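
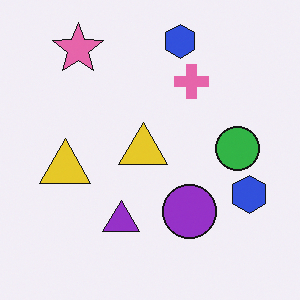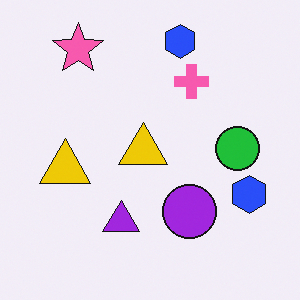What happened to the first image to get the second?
Slightly oversaturated.

All colors are more vivid — a global saturation change.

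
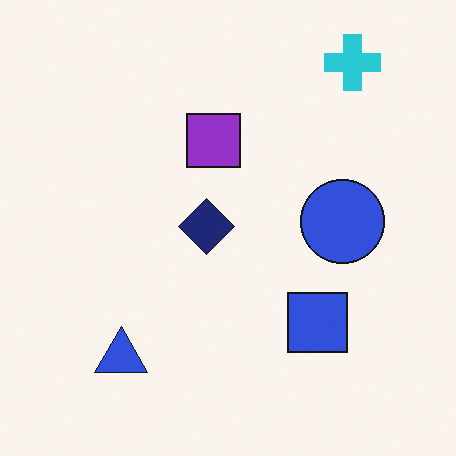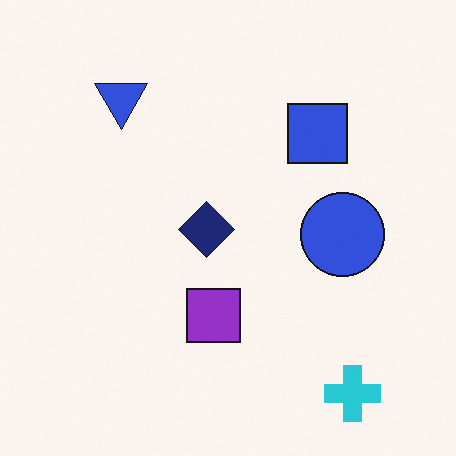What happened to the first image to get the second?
The second image is the first flipped vertically (top ↔ bottom).

The cyan cross is in the top-right of the first image and the bottom-right of the second — shapes on opposite sides of the horizontal midline have swapped in a mirror flip.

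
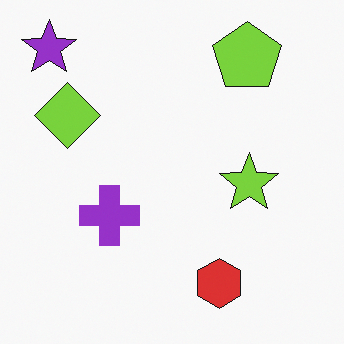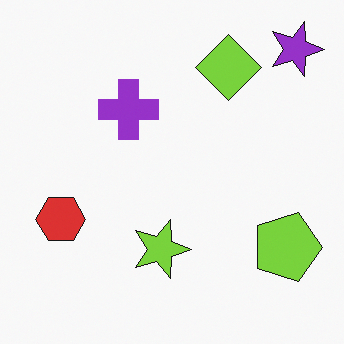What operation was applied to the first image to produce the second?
It was rotated 90° clockwise.

The purple star sits in the top-left of the first image and the top-right of the second — consistent with a whole-image 90° clockwise rotation.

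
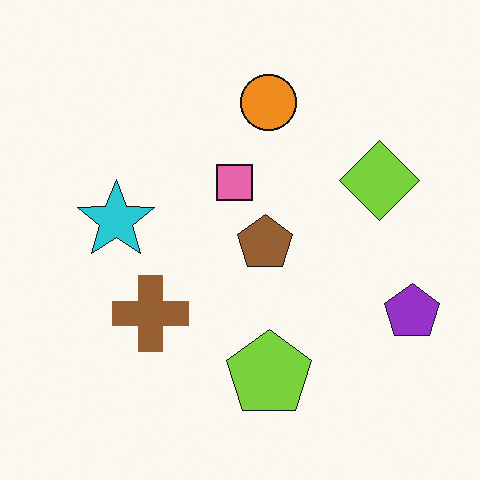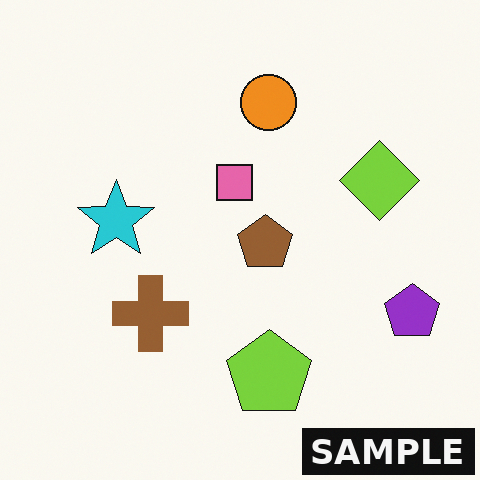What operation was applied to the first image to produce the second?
This is the original image watermarked with the text "SAMPLE" in the lower-right corner.

A dark label reading "SAMPLE" appears in the lower-right corner.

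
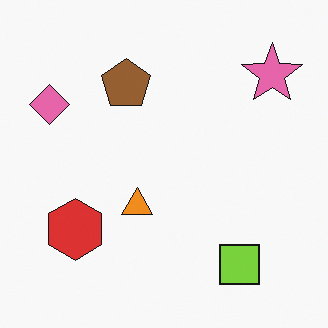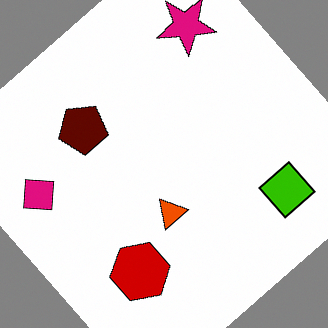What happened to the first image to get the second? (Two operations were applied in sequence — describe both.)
Given much higher contrast, then rotated counter-clockwise by a large amount — several tens of degrees.

Tones are pushed away from mid-grey across the whole image — a global contrast change. Every shape is tilted by the same angle and the image corners show triangular fill wedges — a whole-image rotation by a non-right angle.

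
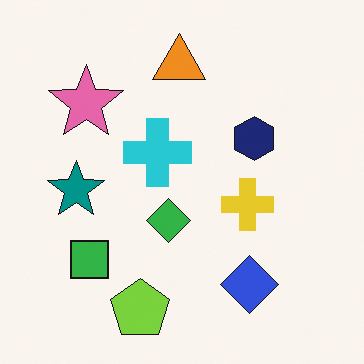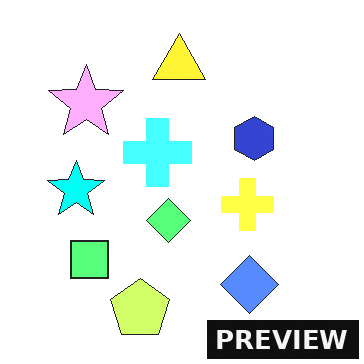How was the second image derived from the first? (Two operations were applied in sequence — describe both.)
Brightened a lot, then watermarked with the text "PREVIEW" in the lower-right corner.

Every pixel — background and shapes alike — is uniformly brightened. A dark label reading "PREVIEW" appears in the lower-right corner.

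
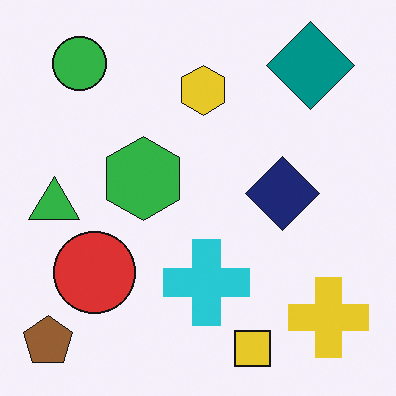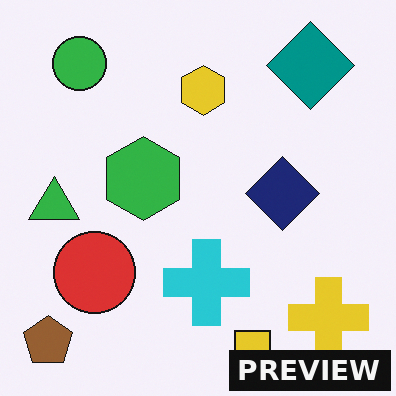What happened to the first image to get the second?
The transformation is: watermarked with the text "PREVIEW" in the lower-right corner.

A dark label reading "PREVIEW" appears in the lower-right corner.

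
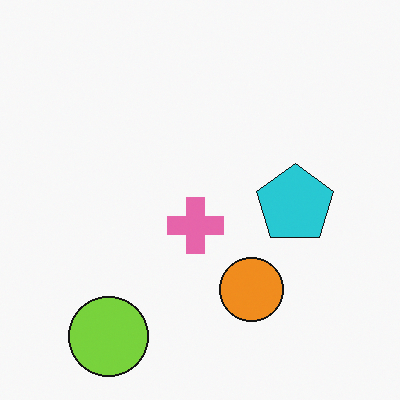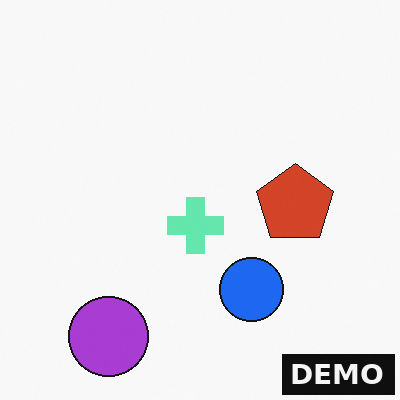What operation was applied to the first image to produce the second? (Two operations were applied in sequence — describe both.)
The second image is the first hue-shifted through roughly half the color wheel, then watermarked with the text "DEMO" in the lower-right corner.

Every shape's color has rotated by the same amount around the hue wheel — a uniform hue shift. A dark label reading "DEMO" appears in the lower-right corner.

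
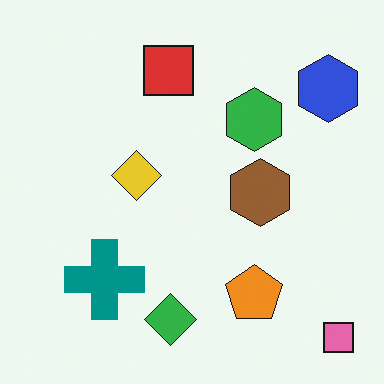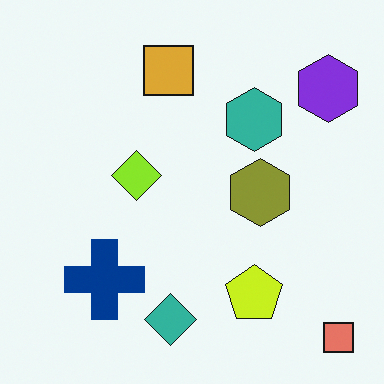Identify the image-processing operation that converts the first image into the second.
This is the original image hue-shifted slightly.

Every shape's color has rotated by the same amount around the hue wheel — a uniform hue shift.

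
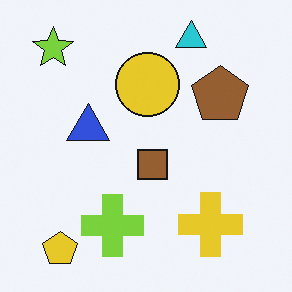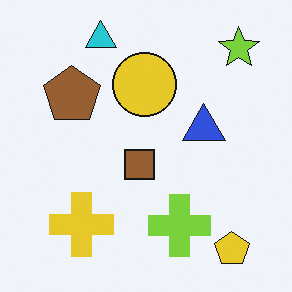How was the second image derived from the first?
The image was flipped horizontally (left ↔ right).

The lime star is in the top-left of the first image and the top-right of the second — shapes on opposite sides of the vertical midline have swapped in a mirror flip.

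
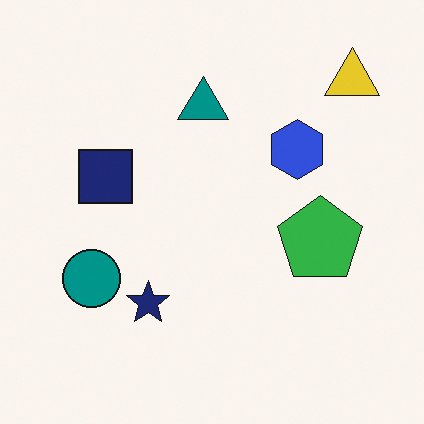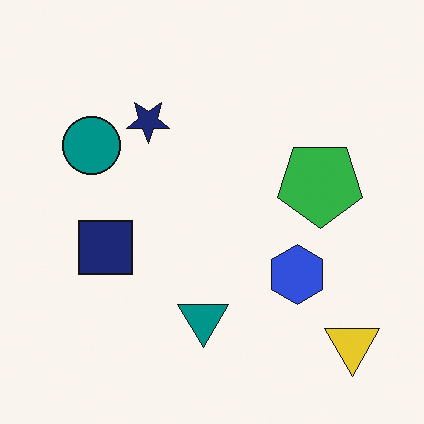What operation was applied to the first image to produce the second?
The transformation is: flipped vertically (top ↔ bottom).

The yellow triangle is in the top-right of the first image and the bottom-right of the second — shapes on opposite sides of the horizontal midline have swapped in a mirror flip.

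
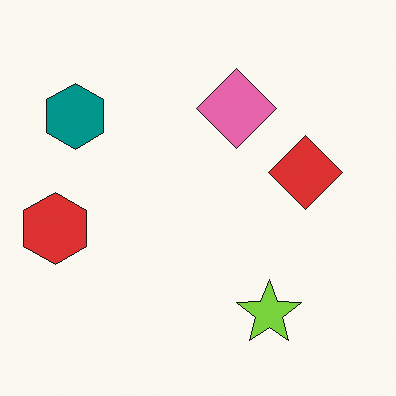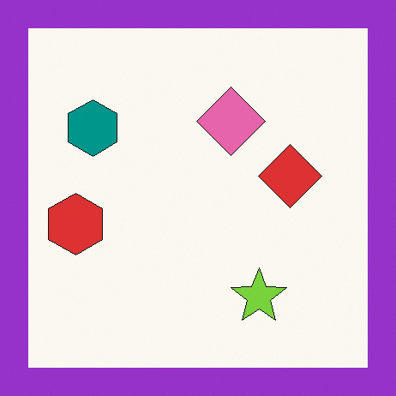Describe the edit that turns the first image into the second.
This is the original image framed with a purple border.

A solid purple frame runs around the edge of the second image, with the content slightly shrunk inside it.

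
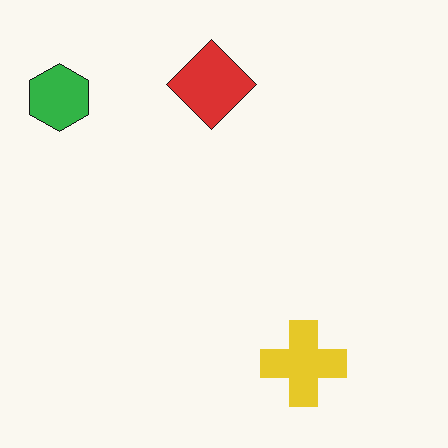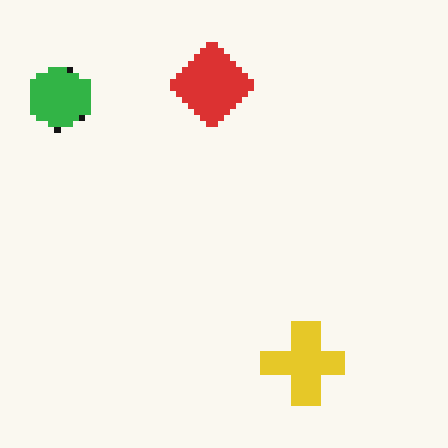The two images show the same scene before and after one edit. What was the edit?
The image was pixelated into visible square blocks.

Shapes are reduced to large square blocks; fine edges and outlines are lost — a downscale-then-upscale (mosaic) effect.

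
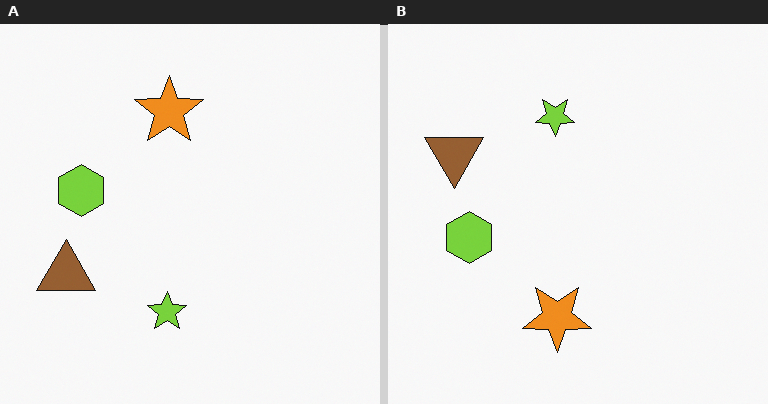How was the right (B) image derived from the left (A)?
The right (B) image is the left (A) flipped vertically (top ↔ bottom).

The orange star is in the top of the left (A) image and the bottom of the right (B) — shapes on opposite sides of the horizontal midline have swapped in a mirror flip.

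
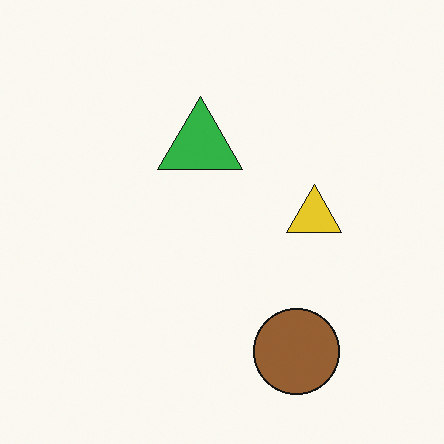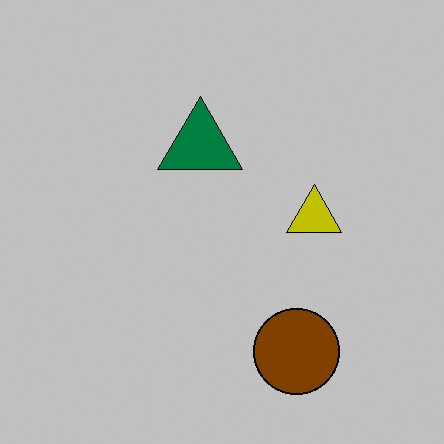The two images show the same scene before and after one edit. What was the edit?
Heavily posterized to just a handful of flat colors.

Each flat color has snapped to a coarser quantized level — most visibly, the near-white background has dropped to a flat grey.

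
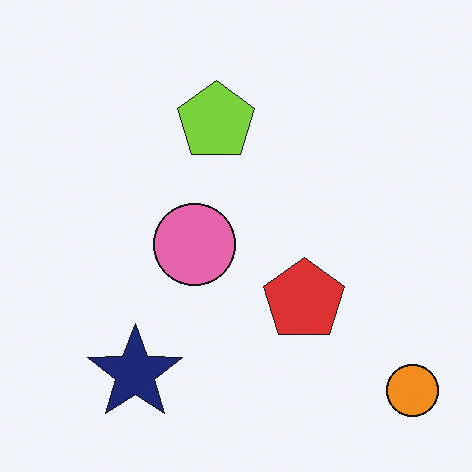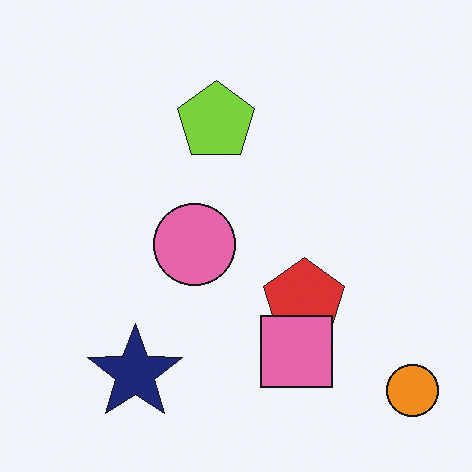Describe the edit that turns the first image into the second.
The image was overlaid with an additional pink square.

A pink square appears in the second image that is absent from the first.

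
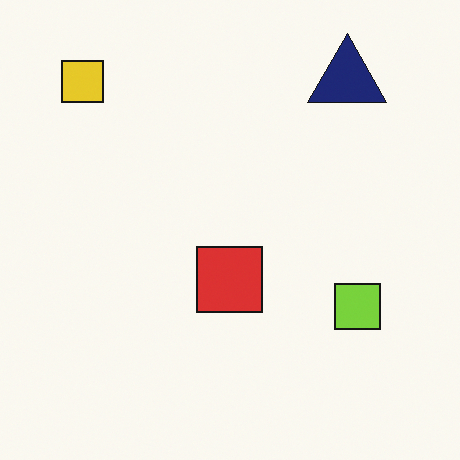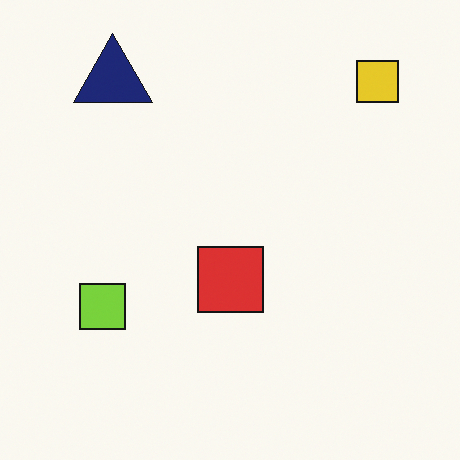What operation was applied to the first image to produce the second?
The image was flipped horizontally (left ↔ right).

The yellow square is in the top-left of the first image and the top-right of the second — shapes on opposite sides of the vertical midline have swapped in a mirror flip.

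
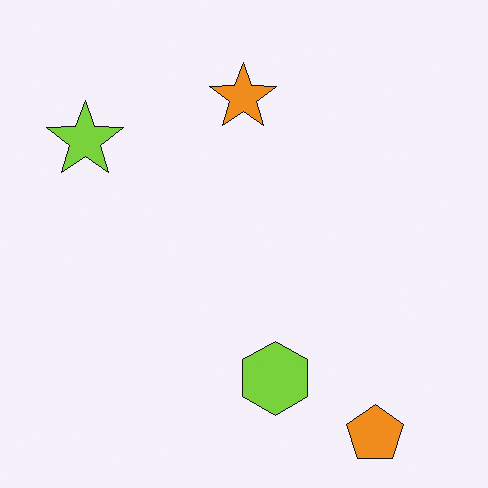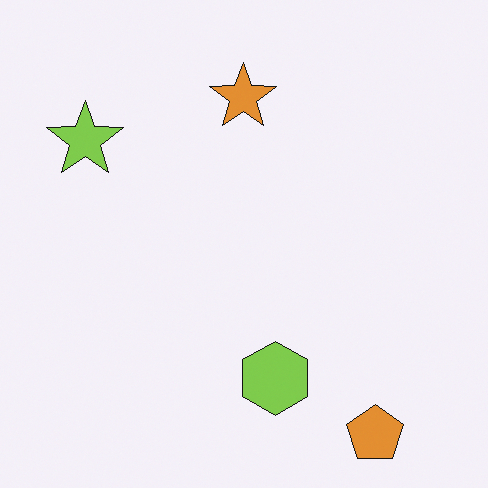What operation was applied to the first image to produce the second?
The transformation is: slightly desaturated.

All colors are more muted and greyish — a global saturation change.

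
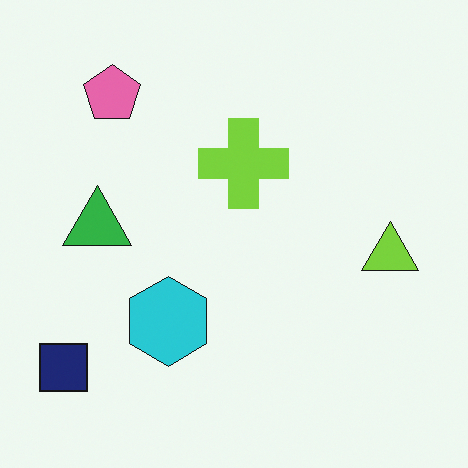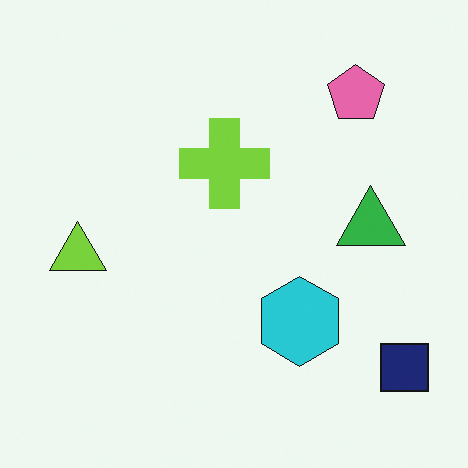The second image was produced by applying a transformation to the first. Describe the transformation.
The transformation is: flipped horizontally (left ↔ right).

The navy square is in the bottom-left of the first image and the bottom-right of the second — shapes on opposite sides of the vertical midline have swapped in a mirror flip.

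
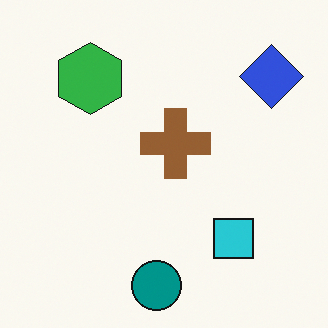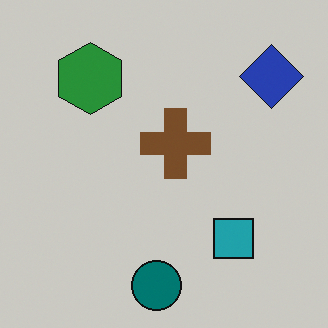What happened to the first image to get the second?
The transformation is: darkened a little.

Every pixel — background and shapes alike — is uniformly darkened.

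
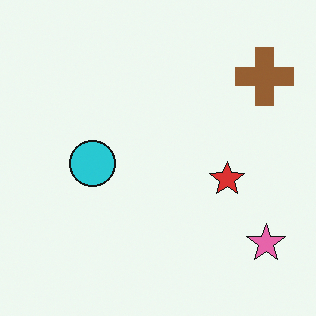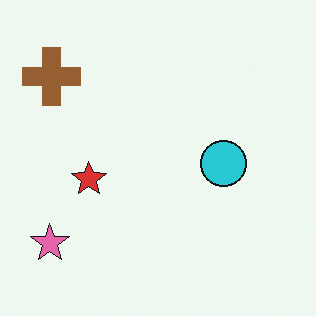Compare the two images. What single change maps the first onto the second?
This is the original image flipped horizontally (left ↔ right).

The pink star is in the bottom-right of the first image and the bottom-left of the second — shapes on opposite sides of the vertical midline have swapped in a mirror flip.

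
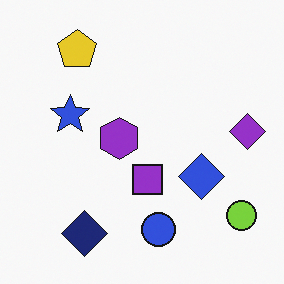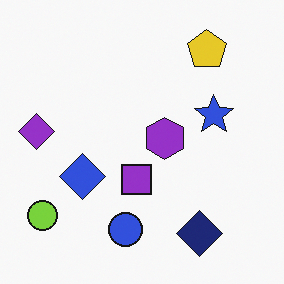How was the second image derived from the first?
Flipped horizontally (left ↔ right).

The purple diamond is in the right of the first image and the left of the second — shapes on opposite sides of the vertical midline have swapped in a mirror flip.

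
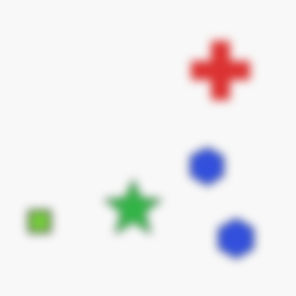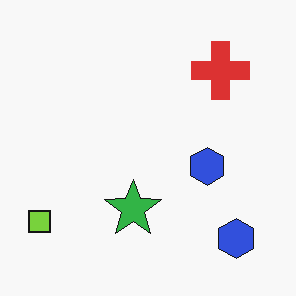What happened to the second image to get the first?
It was noticeably gaussian-blurred.

Shape edges and outlines are uniformly softened across the whole image.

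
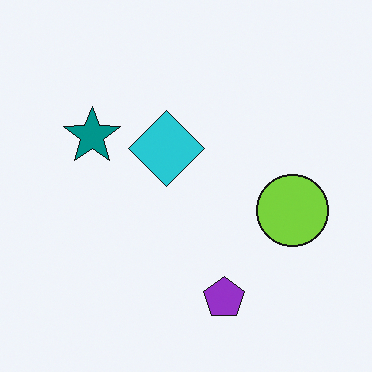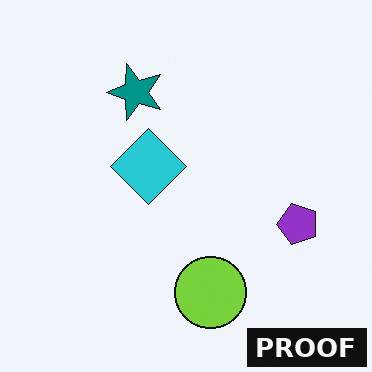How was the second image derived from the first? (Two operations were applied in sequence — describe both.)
This is the original image transposed (reflected across the top-left ↔ bottom-right diagonal), then watermarked with the text "PROOF" in the lower-right corner.

Shapes have swapped their row and column positions — what was in the top-right is now in the bottom-left — a diagonal reflection. A dark label reading "PROOF" appears in the lower-right corner.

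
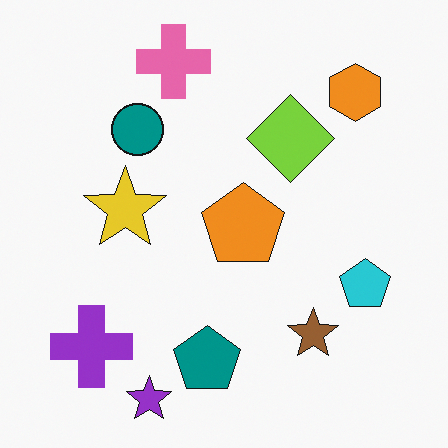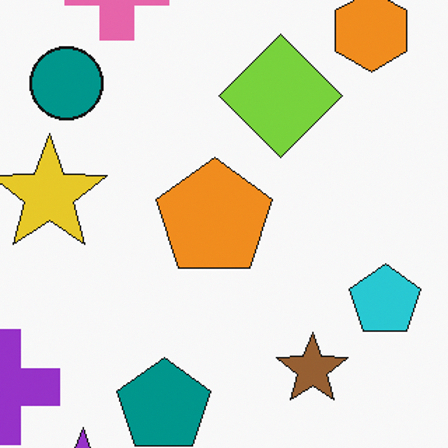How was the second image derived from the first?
The transformation is: cropped slightly and scaled back up.

The visible shapes are larger and the field of view is narrower; shapes near the original edges may be partly or wholly outside the frame — a crop-and-rescale.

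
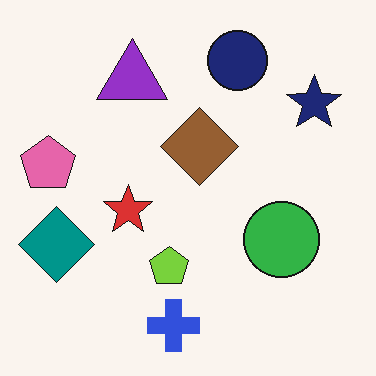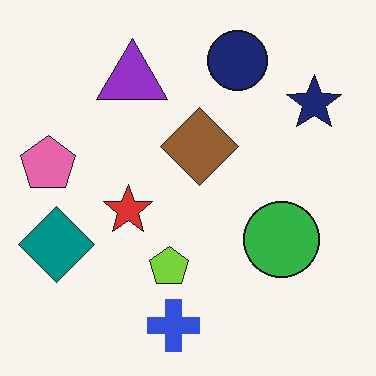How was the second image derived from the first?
It was JPEG-compressed with visible artifacts.

Blocky 8×8 compression artifacts appear around shape edges and the flat background shows ringing — characteristic JPEG degradation.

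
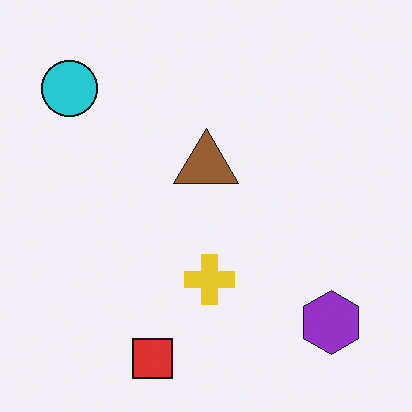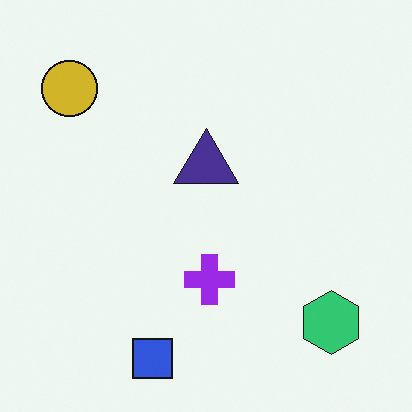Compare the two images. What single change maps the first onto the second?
The second image is the first hue-shifted by a large amount.

Every shape's color has rotated by the same amount around the hue wheel — a uniform hue shift.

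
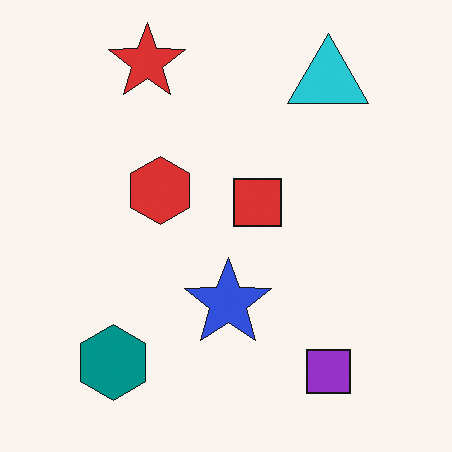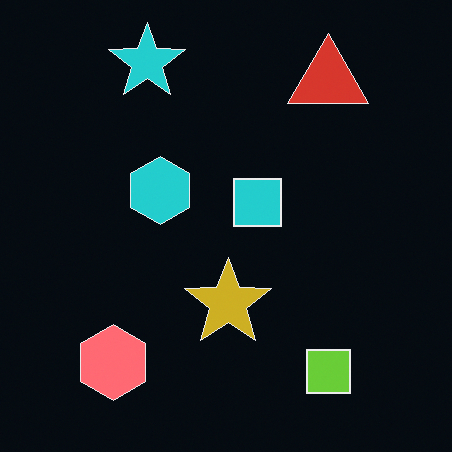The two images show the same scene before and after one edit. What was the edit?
The second image is the first color-inverted (negative).

The light background has become dark and every shape's color is its complement — a photographic negative.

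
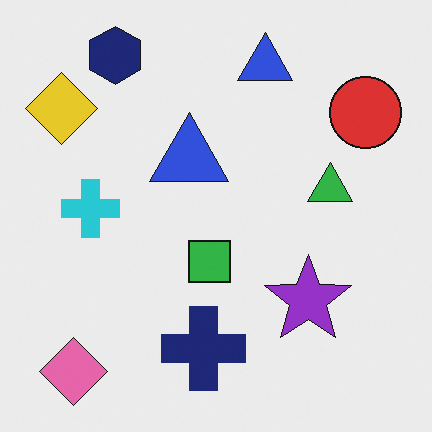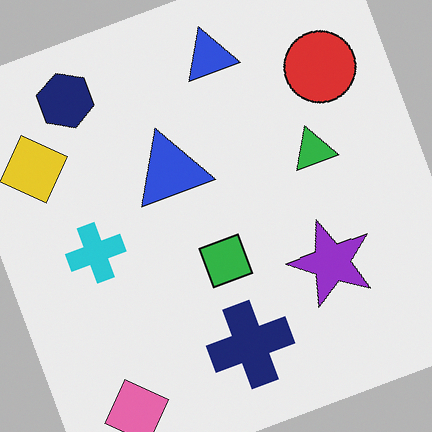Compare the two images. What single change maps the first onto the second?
The transformation is: rotated counter-clockwise by a clearly visible amount.

Every shape is tilted by the same angle and the image corners show triangular fill wedges — a whole-image rotation by a non-right angle.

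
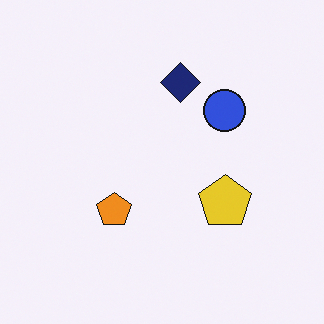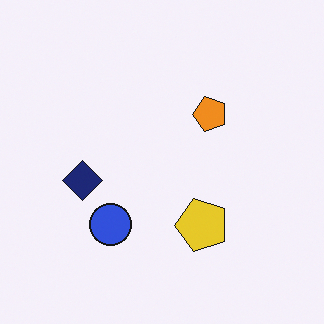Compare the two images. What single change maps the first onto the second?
This is the original image transposed (reflected across the top-left ↔ bottom-right diagonal).

Shapes have swapped their row and column positions — what was in the top-right is now in the bottom-left — a diagonal reflection.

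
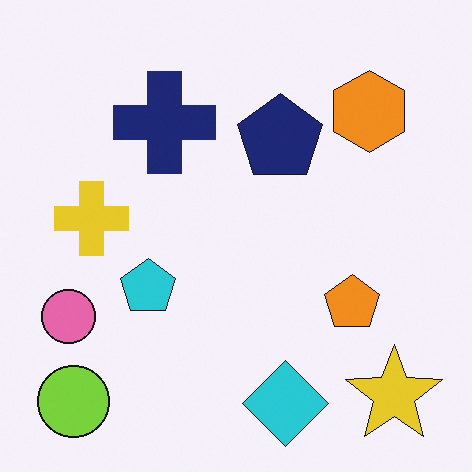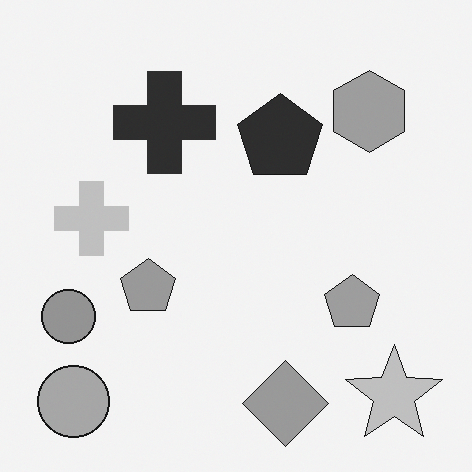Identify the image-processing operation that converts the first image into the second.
This is the original image converted to grayscale.

All color is removed — every shape is now a shade of grey.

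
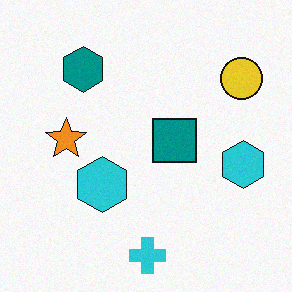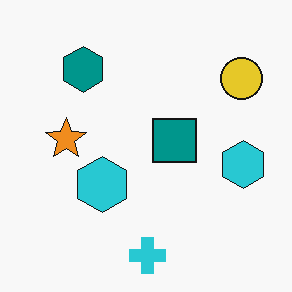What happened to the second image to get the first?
The image was degraded with subtle gaussian noise.

Random speckle covers the whole image, including the flat background.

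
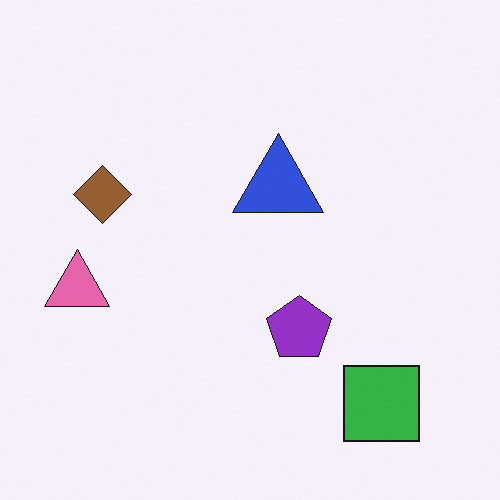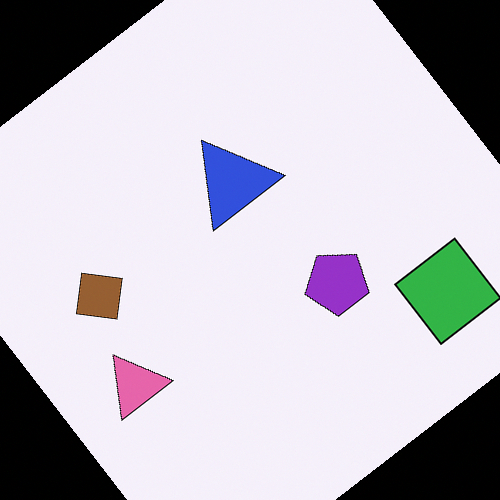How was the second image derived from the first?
This is the original image rotated counter-clockwise by a large amount — several tens of degrees.

Every shape is tilted by the same angle and the image corners show triangular fill wedges — a whole-image rotation by a non-right angle.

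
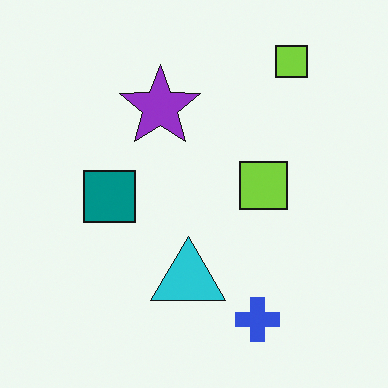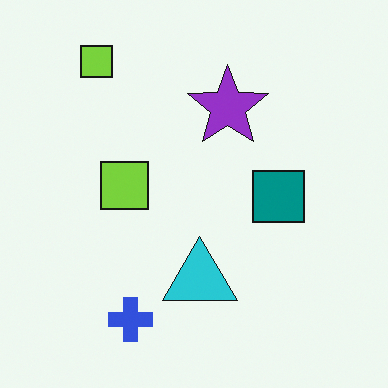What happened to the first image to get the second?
The second image is the first flipped horizontally (left ↔ right).

The teal square is in the left of the first image and the right of the second — shapes on opposite sides of the vertical midline have swapped in a mirror flip.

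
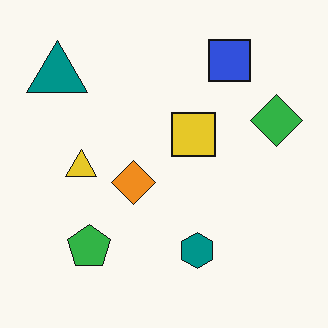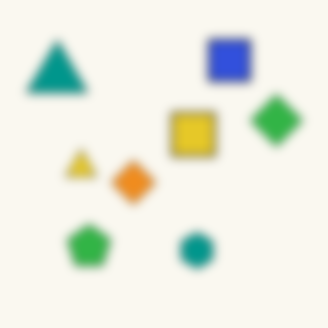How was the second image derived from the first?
It was heavily blurred.

Shape edges and outlines are uniformly softened across the whole image.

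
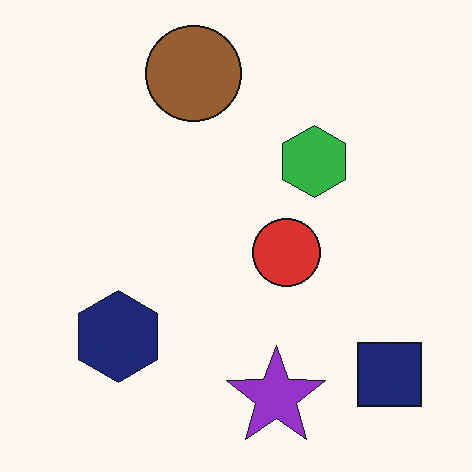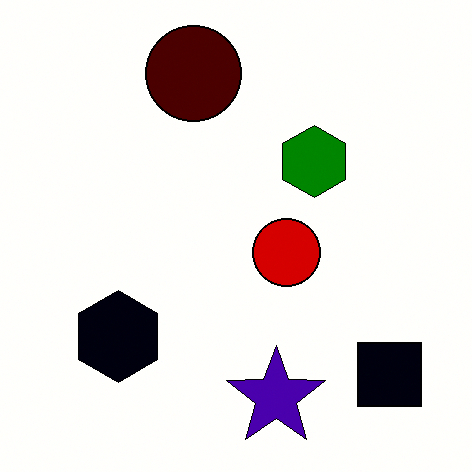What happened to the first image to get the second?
It was boosted in contrast.

Tones are pushed away from mid-grey across the whole image — a global contrast change.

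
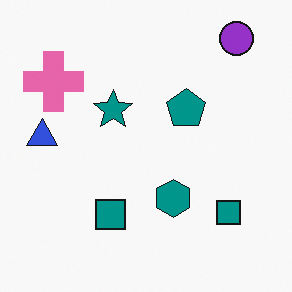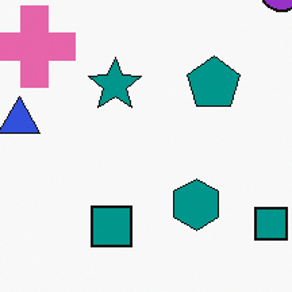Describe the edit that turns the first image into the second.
The image was cropped slightly and scaled back up.

The visible shapes are larger and the field of view is narrower; shapes near the original edges may be partly or wholly outside the frame — a crop-and-rescale.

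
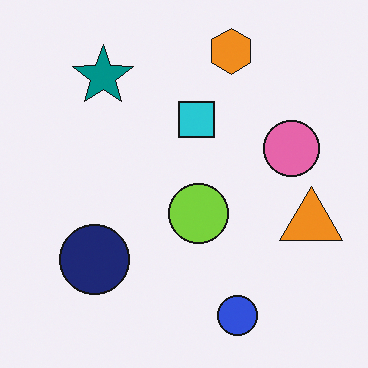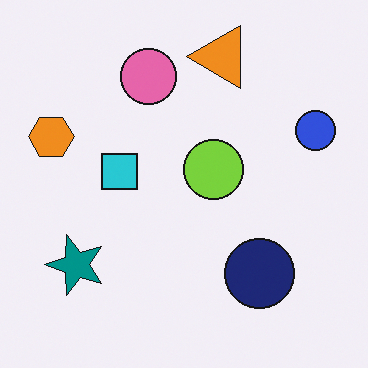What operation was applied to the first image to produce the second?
The transformation is: rotated 90° counter-clockwise.

The blue circle sits in the bottom of the first image and the right of the second — consistent with a whole-image 90° counter-clockwise rotation.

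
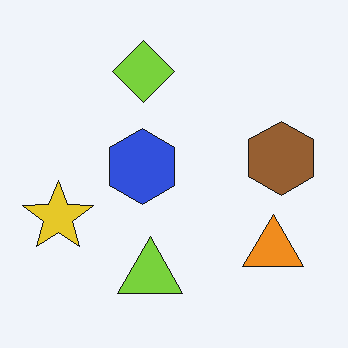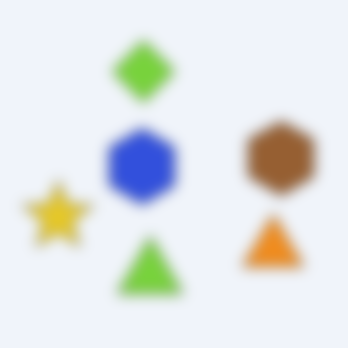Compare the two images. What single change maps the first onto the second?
The second image is the first strongly gaussian-blurred.

Shape edges and outlines are uniformly softened across the whole image.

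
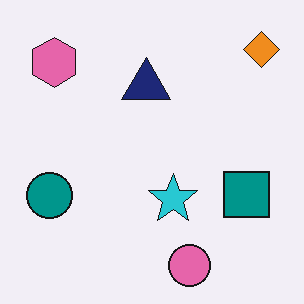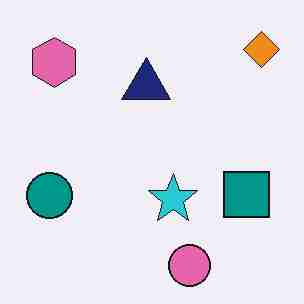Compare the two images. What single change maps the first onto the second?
Degraded with heavy JPEG compression.

Blocky 8×8 compression artifacts appear around shape edges and the flat background shows ringing — characteristic JPEG degradation.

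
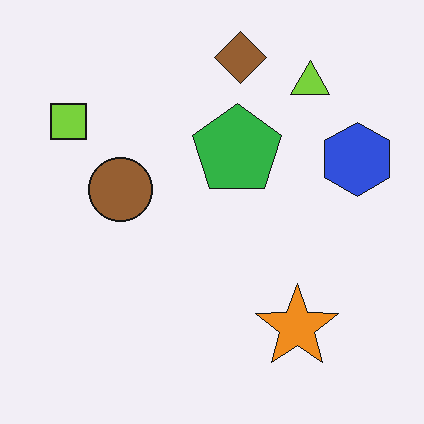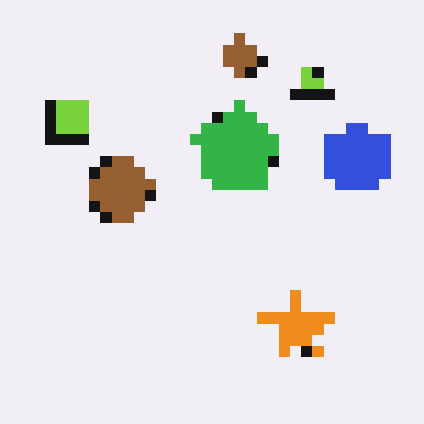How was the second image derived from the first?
It was coarsely pixelated.

Shapes are reduced to large square blocks; fine edges and outlines are lost — a downscale-then-upscale (mosaic) effect.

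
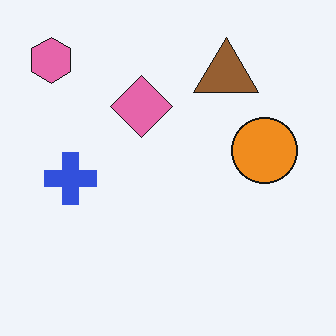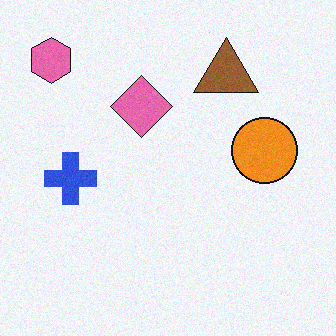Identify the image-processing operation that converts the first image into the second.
It was degraded with light additive noise.

Random speckle covers the whole image, including the flat background.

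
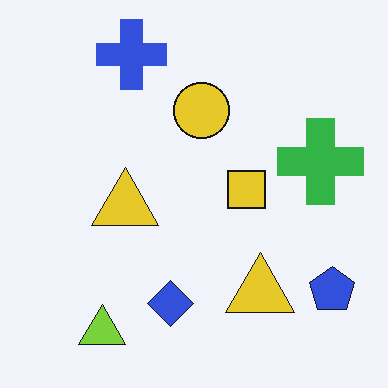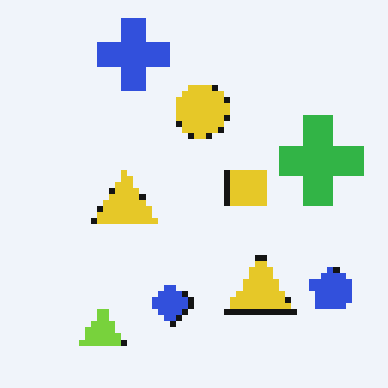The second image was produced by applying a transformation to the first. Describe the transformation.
This is the original image moderately pixelated.

Shapes are reduced to large square blocks; fine edges and outlines are lost — a downscale-then-upscale (mosaic) effect.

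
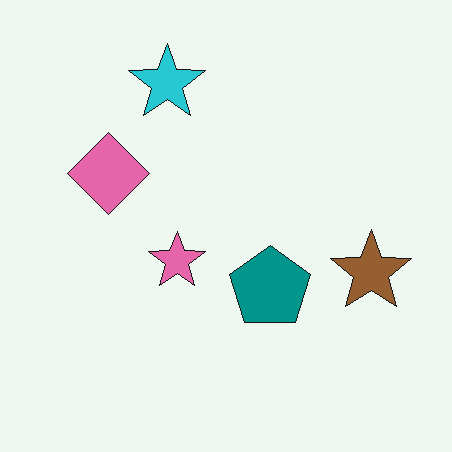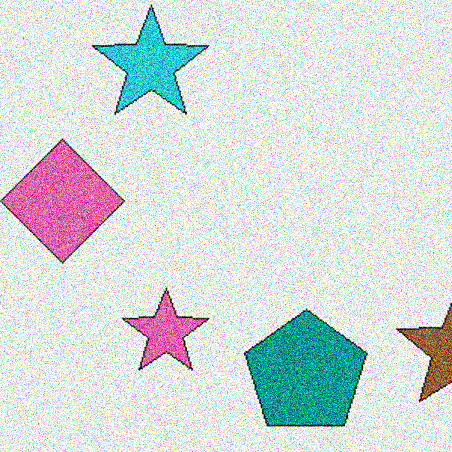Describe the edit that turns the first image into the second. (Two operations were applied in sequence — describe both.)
Cropped slightly and scaled back up, then degraded with strong gaussian noise.

The visible shapes are larger and the field of view is narrower; shapes near the original edges may be partly or wholly outside the frame — a crop-and-rescale. Random speckle covers the whole image, including the flat background.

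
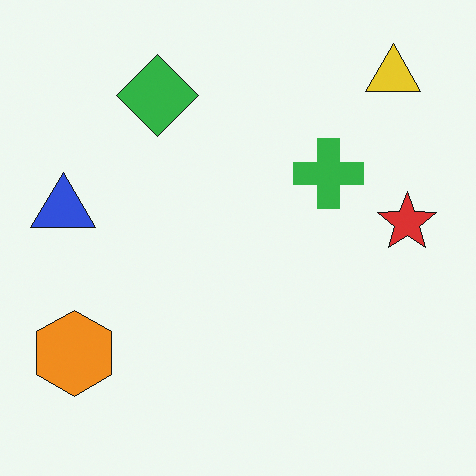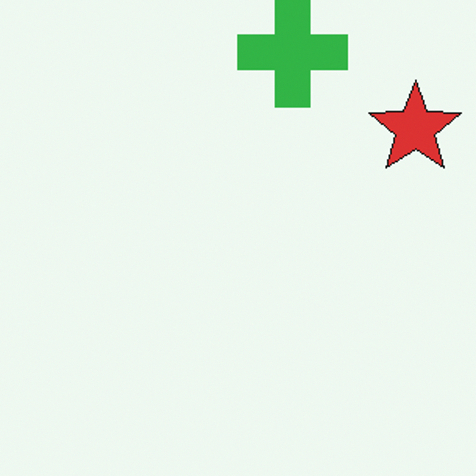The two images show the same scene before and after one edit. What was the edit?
It was cropped slightly and scaled back up.

The visible shapes are larger and the field of view is narrower; shapes near the original edges may be partly or wholly outside the frame — a crop-and-rescale.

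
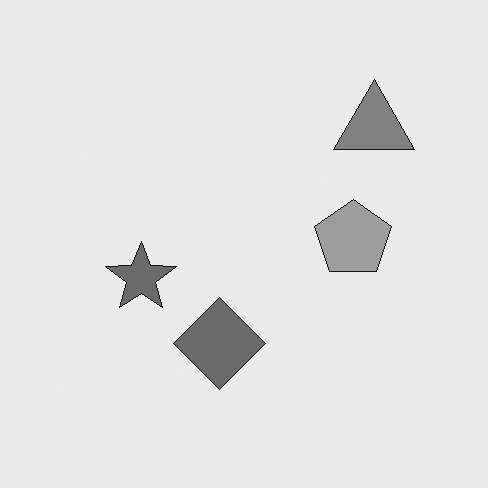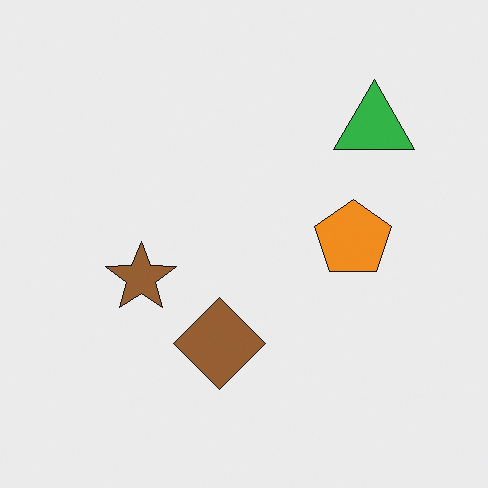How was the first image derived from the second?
This is the original image converted to grayscale.

All color is removed — every shape is now a shade of grey.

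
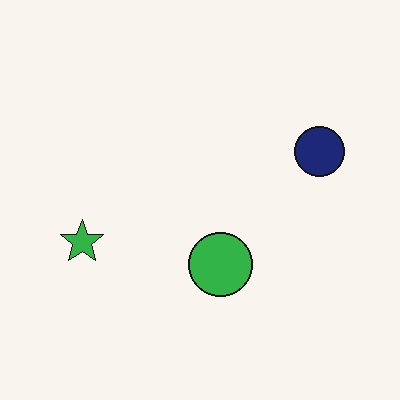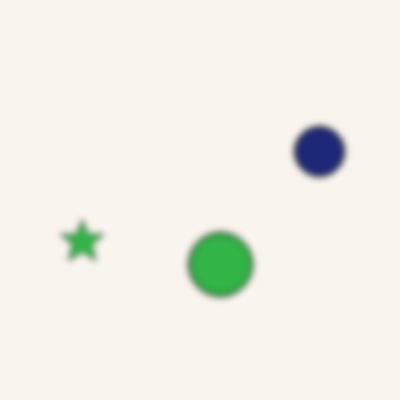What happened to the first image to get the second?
It was moderately blurred.

Shape edges and outlines are uniformly softened across the whole image.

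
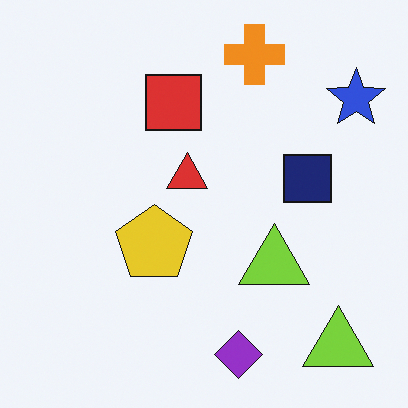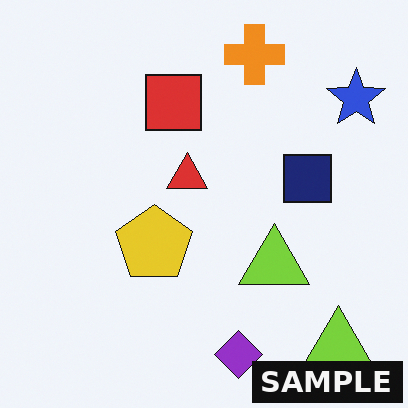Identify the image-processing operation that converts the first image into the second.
It was watermarked with the text "SAMPLE" in the lower-right corner.

A dark label reading "SAMPLE" appears in the lower-right corner.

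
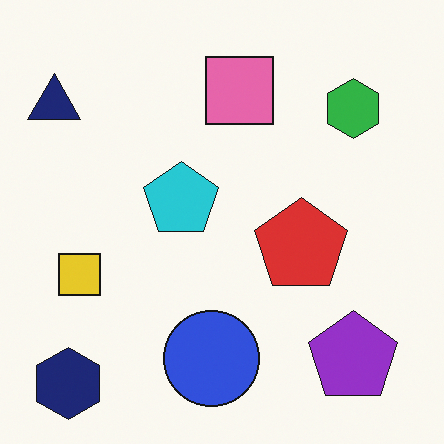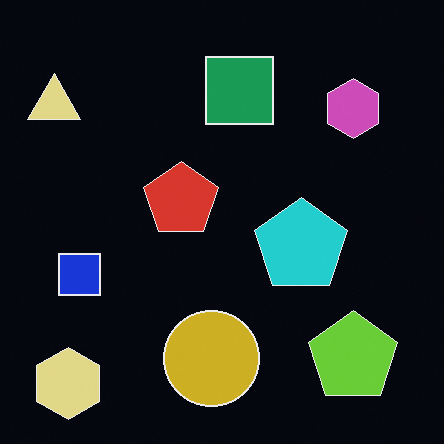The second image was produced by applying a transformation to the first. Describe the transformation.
The second image is the first color-inverted (negative).

The light background has become dark and every shape's color is its complement — a photographic negative.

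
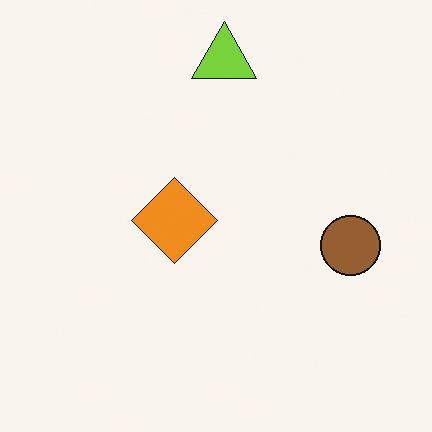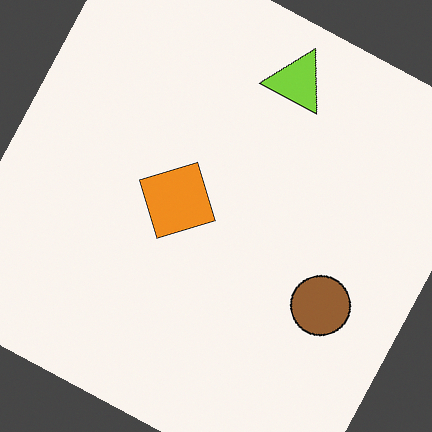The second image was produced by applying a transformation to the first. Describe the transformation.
It was rotated clockwise by a moderate amount.

Every shape is tilted by the same angle and the image corners show triangular fill wedges — a whole-image rotation by a non-right angle.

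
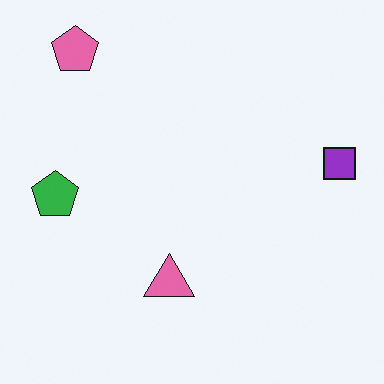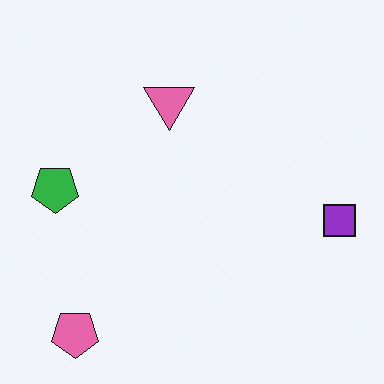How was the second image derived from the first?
This is the original image flipped vertically (top ↔ bottom).

The pink pentagon is in the top-left of the first image and the bottom-left of the second — shapes on opposite sides of the horizontal midline have swapped in a mirror flip.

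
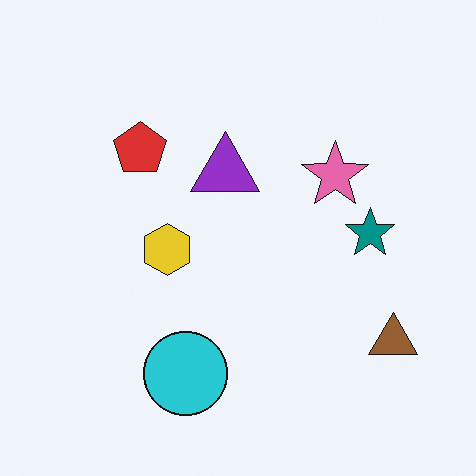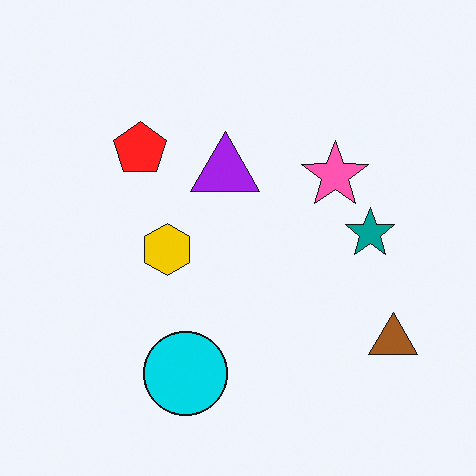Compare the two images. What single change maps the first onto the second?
It was slightly oversaturated.

All colors are more vivid — a global saturation change.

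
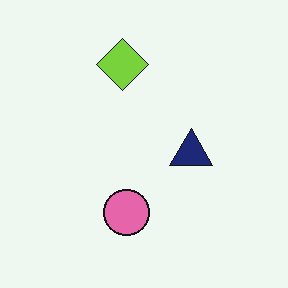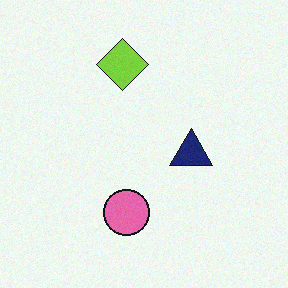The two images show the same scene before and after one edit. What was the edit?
The second image is the first degraded with subtle gaussian noise.

Random speckle covers the whole image, including the flat background.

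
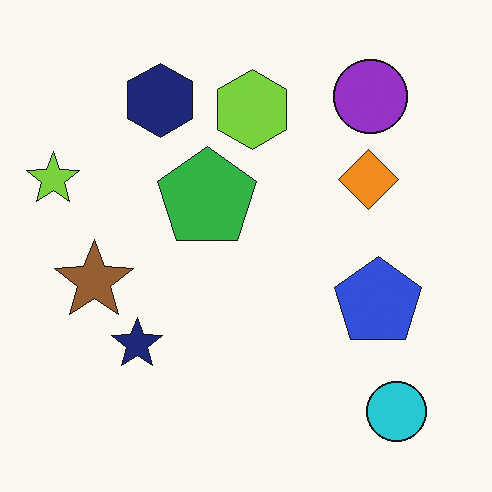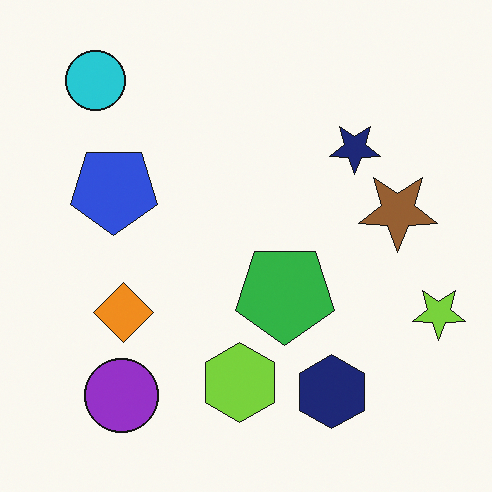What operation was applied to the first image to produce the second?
The transformation is: rotated 180°.

The cyan circle sits in the bottom-right of the first image and the top-left of the second — consistent with a whole-image 180° rotation.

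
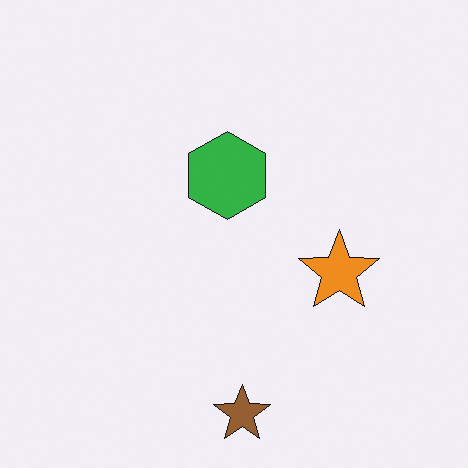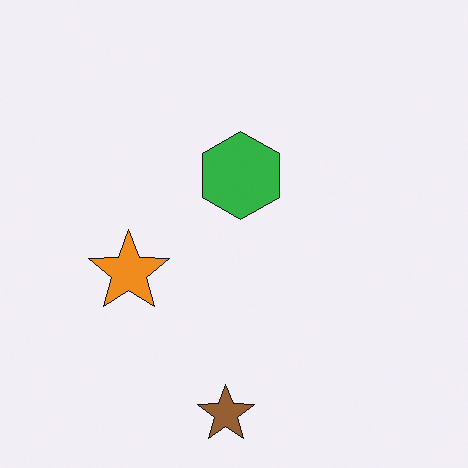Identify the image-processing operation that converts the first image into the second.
It was flipped horizontally (left ↔ right).

The orange star is in the right of the first image and the left of the second — shapes on opposite sides of the vertical midline have swapped in a mirror flip.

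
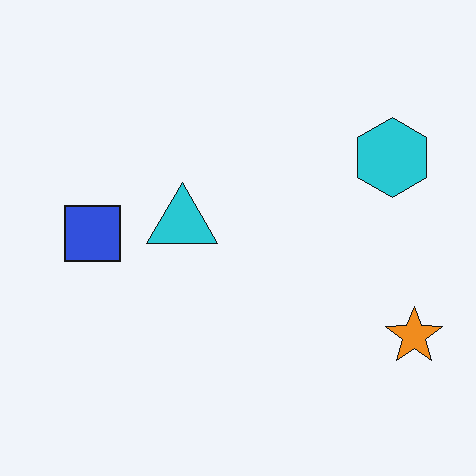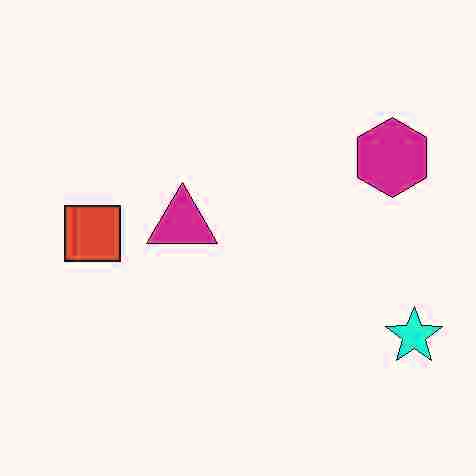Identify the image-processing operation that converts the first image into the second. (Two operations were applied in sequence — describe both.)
Heavily JPEG-compressed with obvious blocking artifacts, then hue-shifted noticeably.

Blocky 8×8 compression artifacts appear around shape edges and the flat background shows ringing — characteristic JPEG degradation. Every shape's color has rotated by the same amount around the hue wheel — a uniform hue shift.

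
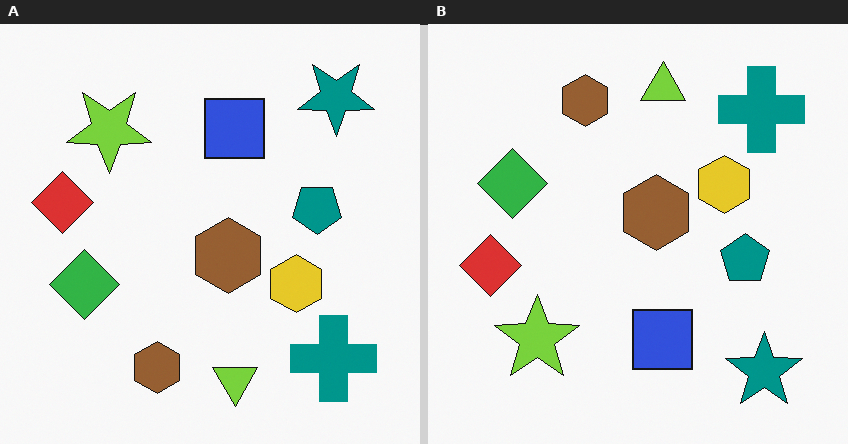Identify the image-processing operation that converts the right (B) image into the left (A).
The transformation is: flipped vertically (top ↔ bottom).

The lime triangle is in the top of the right (B) image and the bottom of the left (A) — shapes on opposite sides of the horizontal midline have swapped in a mirror flip.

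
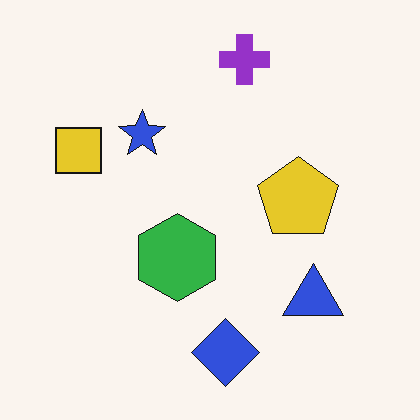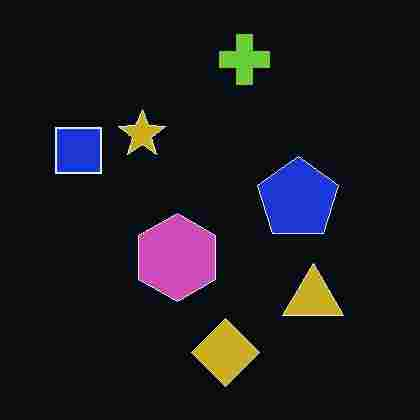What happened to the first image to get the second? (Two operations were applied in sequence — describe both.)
The second image is the first color-inverted (negative), then heavily JPEG-compressed with obvious blocking artifacts.

The light background has become dark and every shape's color is its complement — a photographic negative. Blocky 8×8 compression artifacts appear around shape edges and the flat background shows ringing — characteristic JPEG degradation.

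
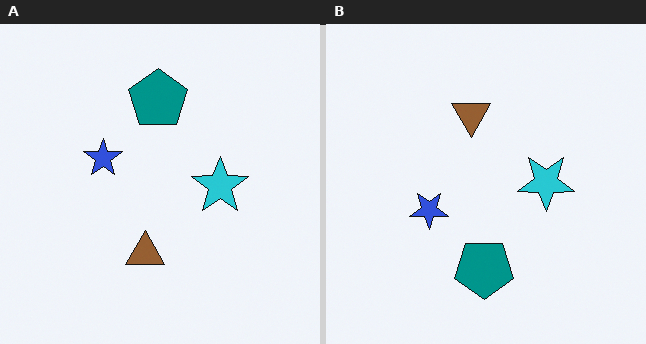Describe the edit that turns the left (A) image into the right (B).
The right (B) image is the left (A) flipped vertically (top ↔ bottom).

The teal pentagon is in the top of the left (A) image and the bottom of the right (B) — shapes on opposite sides of the horizontal midline have swapped in a mirror flip.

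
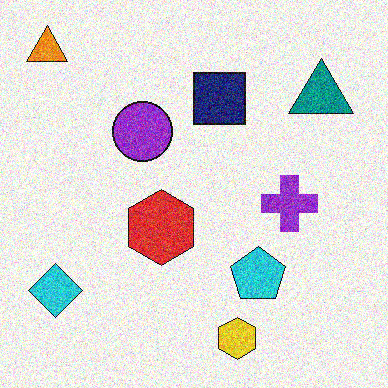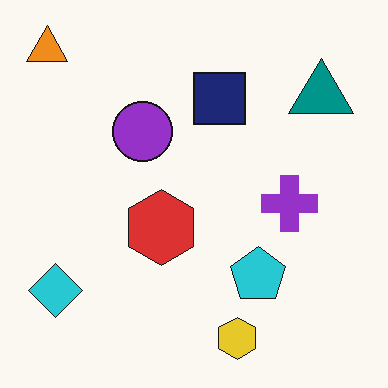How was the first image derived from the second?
It was degraded with a thick layer of grain.

Random speckle covers the whole image, including the flat background.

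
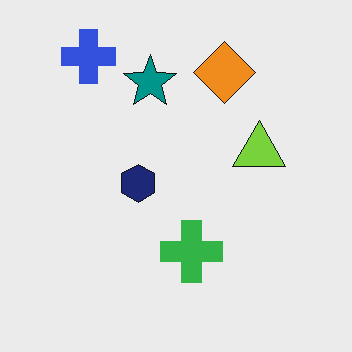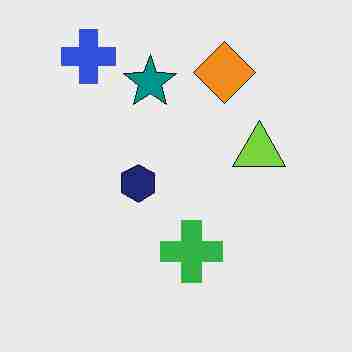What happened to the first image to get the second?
The transformation is: degraded with heavy JPEG compression.

Blocky 8×8 compression artifacts appear around shape edges and the flat background shows ringing — characteristic JPEG degradation.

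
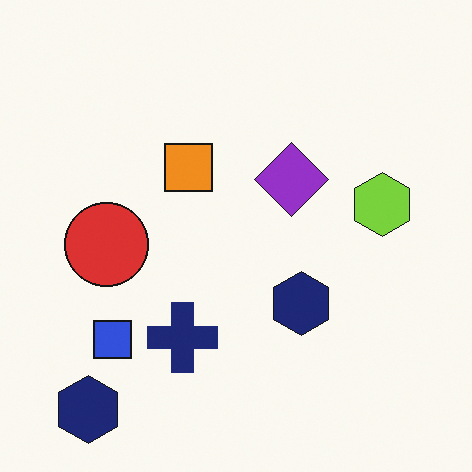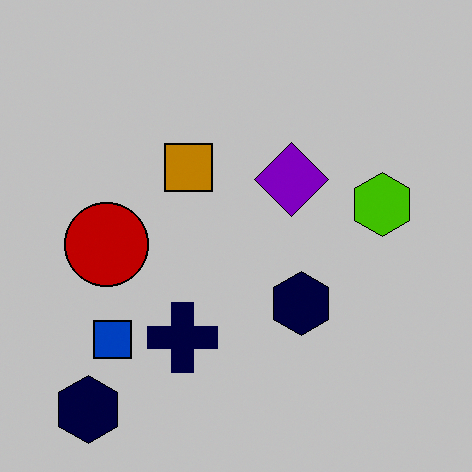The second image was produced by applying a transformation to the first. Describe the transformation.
The image was aggressively posterized.

Each flat color has snapped to a coarser quantized level — most visibly, the near-white background has dropped to a flat grey.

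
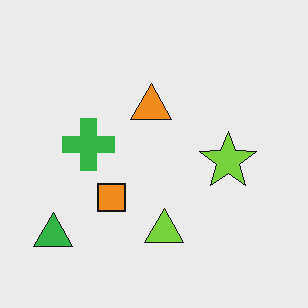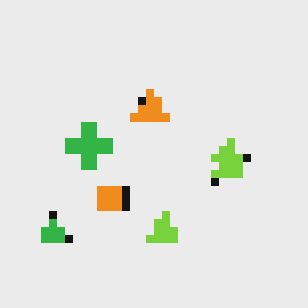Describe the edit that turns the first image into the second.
The second image is the first pixelated into visible square blocks.

Shapes are reduced to large square blocks; fine edges and outlines are lost — a downscale-then-upscale (mosaic) effect.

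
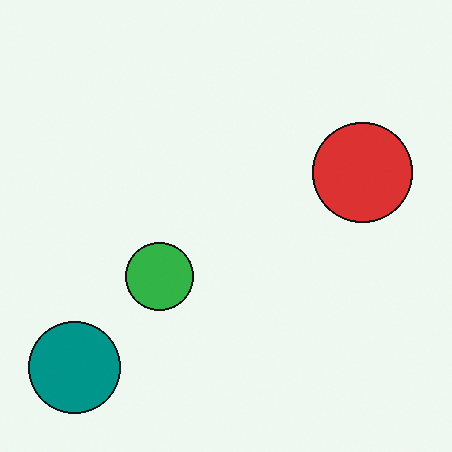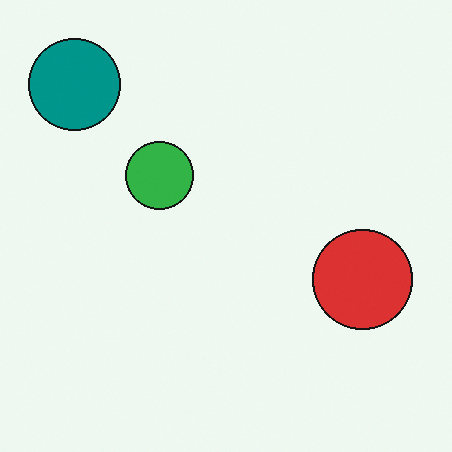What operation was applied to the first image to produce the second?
Flipped vertically (top ↔ bottom).

The teal circle is in the bottom-left of the first image and the top-left of the second — shapes on opposite sides of the horizontal midline have swapped in a mirror flip.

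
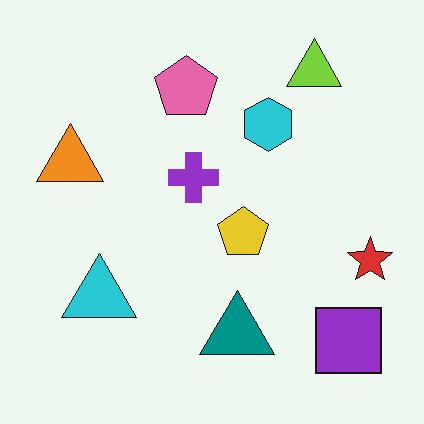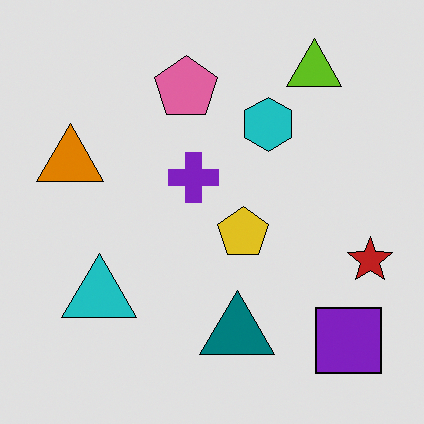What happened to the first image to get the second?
This is the original image posterized to a reduced palette.

Each flat color has snapped to a coarser quantized level — most visibly, the near-white background has dropped to a flat grey.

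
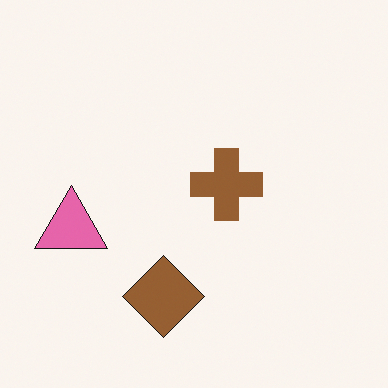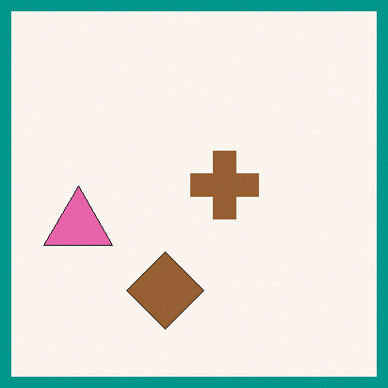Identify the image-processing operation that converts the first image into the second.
The transformation is: framed with a teal border.

A solid teal frame runs around the edge of the second image, with the content slightly shrunk inside it.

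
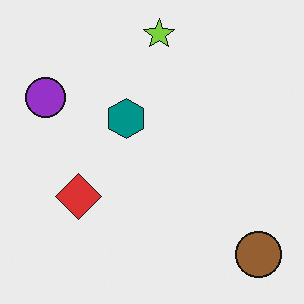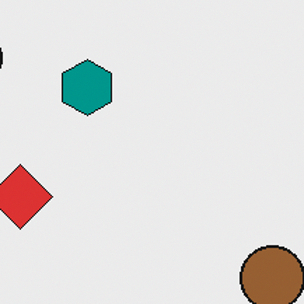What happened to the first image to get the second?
The image was cropped to a modestly smaller region and rescaled.

The visible shapes are larger and the field of view is narrower; shapes near the original edges may be partly or wholly outside the frame — a crop-and-rescale.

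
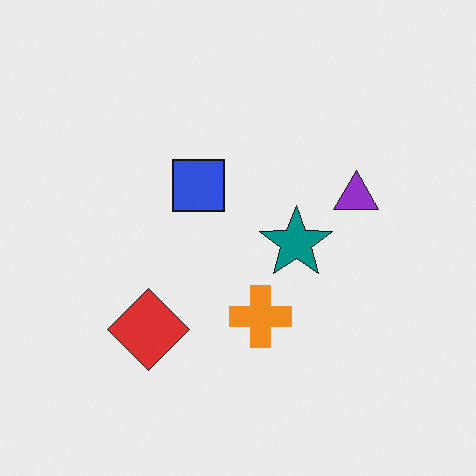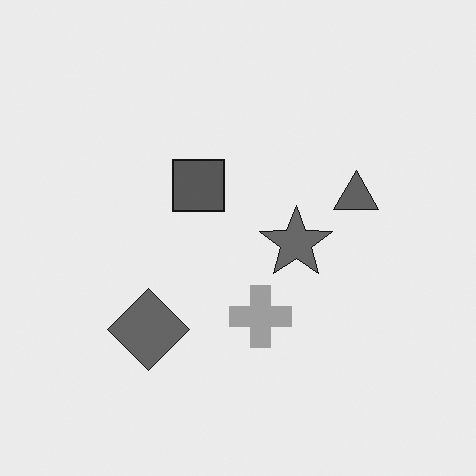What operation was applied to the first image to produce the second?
The transformation is: converted to grayscale.

All color is removed — every shape is now a shade of grey.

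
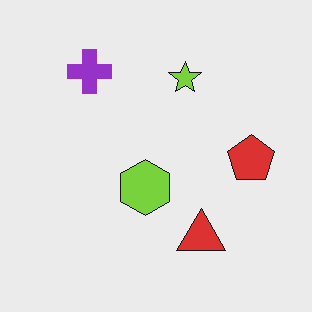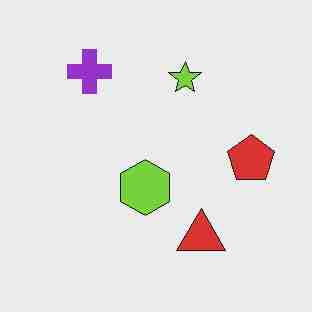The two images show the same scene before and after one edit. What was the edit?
The image was degraded with heavy JPEG compression.

Blocky 8×8 compression artifacts appear around shape edges and the flat background shows ringing — characteristic JPEG degradation.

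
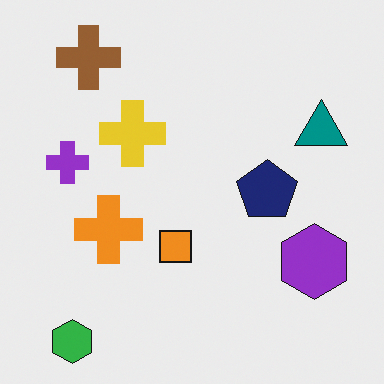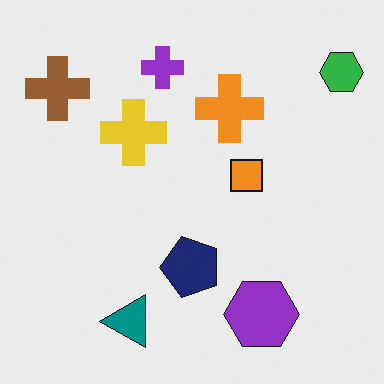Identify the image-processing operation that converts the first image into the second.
This is the original image transposed (reflected across the top-left ↔ bottom-right diagonal).

Shapes have swapped their row and column positions — what was in the top-right is now in the bottom-left — a diagonal reflection.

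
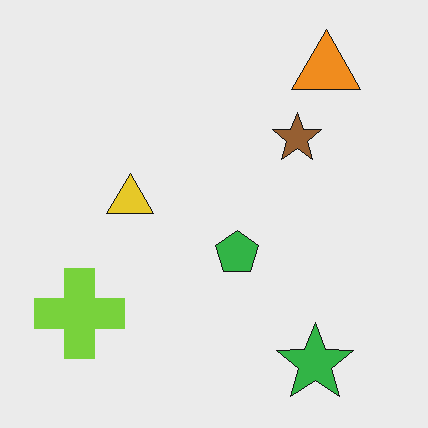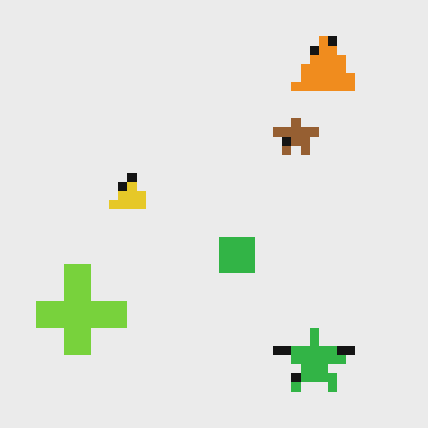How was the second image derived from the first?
The transformation is: coarsely pixelated.

Shapes are reduced to large square blocks; fine edges and outlines are lost — a downscale-then-upscale (mosaic) effect.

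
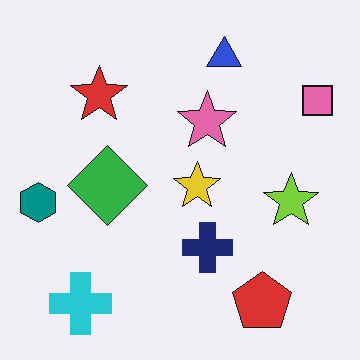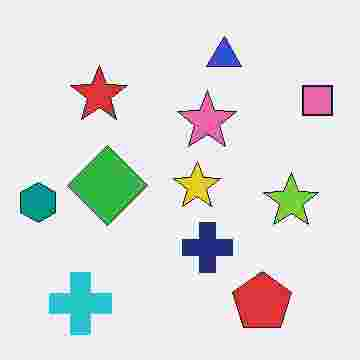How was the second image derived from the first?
It was degraded with heavy JPEG compression.

Blocky 8×8 compression artifacts appear around shape edges and the flat background shows ringing — characteristic JPEG degradation.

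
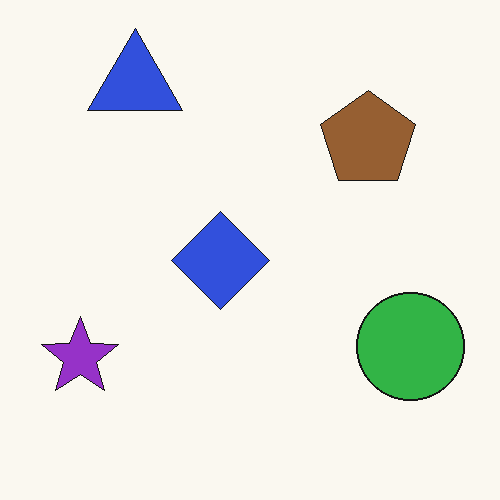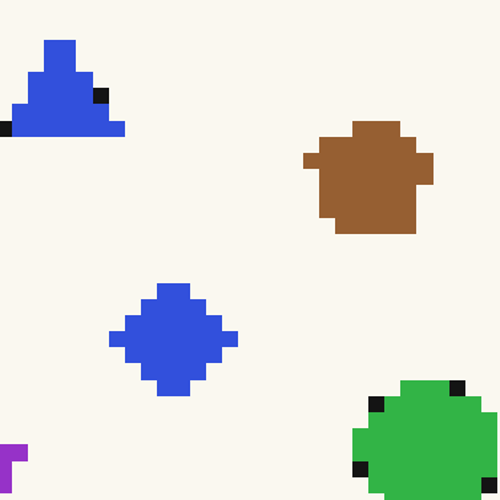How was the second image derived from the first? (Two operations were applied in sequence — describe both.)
The image was coarsely pixelated, then cropped slightly and scaled back up.

Shapes are reduced to large square blocks; fine edges and outlines are lost — a downscale-then-upscale (mosaic) effect. The visible shapes are larger and the field of view is narrower; shapes near the original edges may be partly or wholly outside the frame — a crop-and-rescale.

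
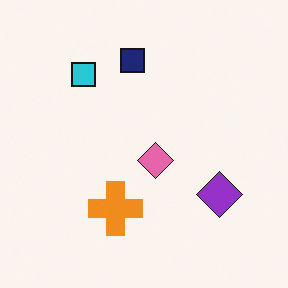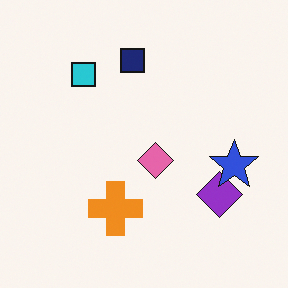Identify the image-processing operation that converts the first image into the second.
This is the original image overlaid with an additional blue star.

A blue star appears in the second image that is absent from the first.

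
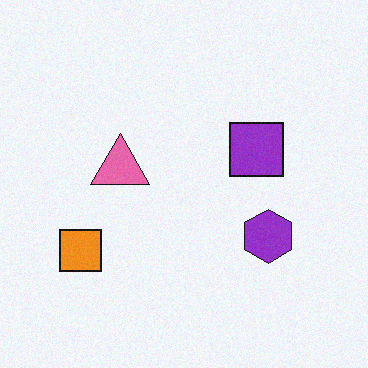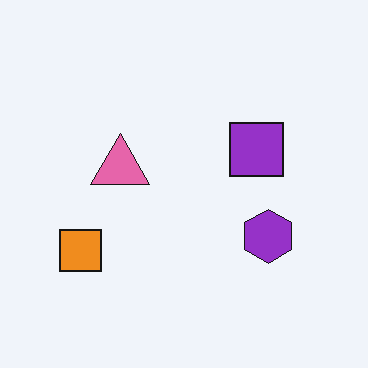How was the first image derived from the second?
The image was degraded with a light layer of grain.

Random speckle covers the whole image, including the flat background.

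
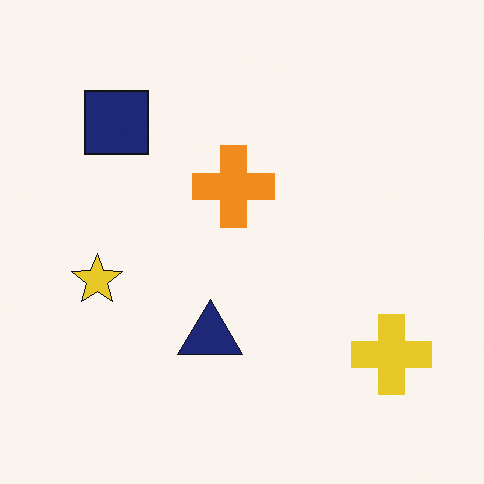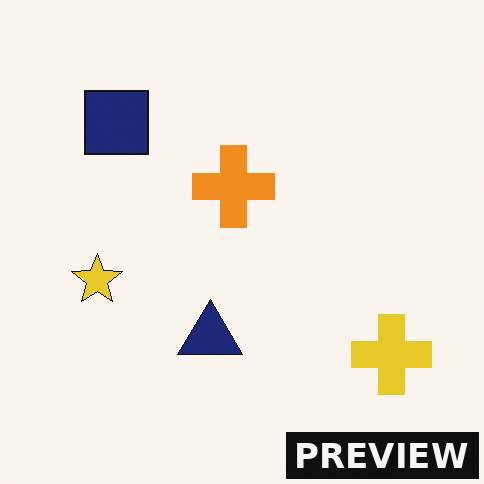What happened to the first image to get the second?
It was watermarked with the text "PREVIEW" in the lower-right corner.

A dark label reading "PREVIEW" appears in the lower-right corner.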